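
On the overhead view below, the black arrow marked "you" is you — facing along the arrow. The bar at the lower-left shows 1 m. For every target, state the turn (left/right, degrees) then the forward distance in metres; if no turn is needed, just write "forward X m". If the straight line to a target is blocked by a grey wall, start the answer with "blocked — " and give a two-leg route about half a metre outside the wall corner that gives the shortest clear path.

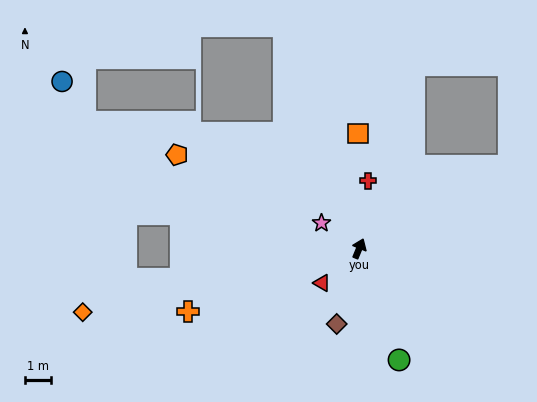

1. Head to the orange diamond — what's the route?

turn left 125°, forward 10.8 m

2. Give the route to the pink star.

turn left 78°, forward 1.7 m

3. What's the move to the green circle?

turn right 138°, forward 4.5 m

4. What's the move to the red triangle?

turn left 155°, forward 1.9 m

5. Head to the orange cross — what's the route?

turn left 133°, forward 7.0 m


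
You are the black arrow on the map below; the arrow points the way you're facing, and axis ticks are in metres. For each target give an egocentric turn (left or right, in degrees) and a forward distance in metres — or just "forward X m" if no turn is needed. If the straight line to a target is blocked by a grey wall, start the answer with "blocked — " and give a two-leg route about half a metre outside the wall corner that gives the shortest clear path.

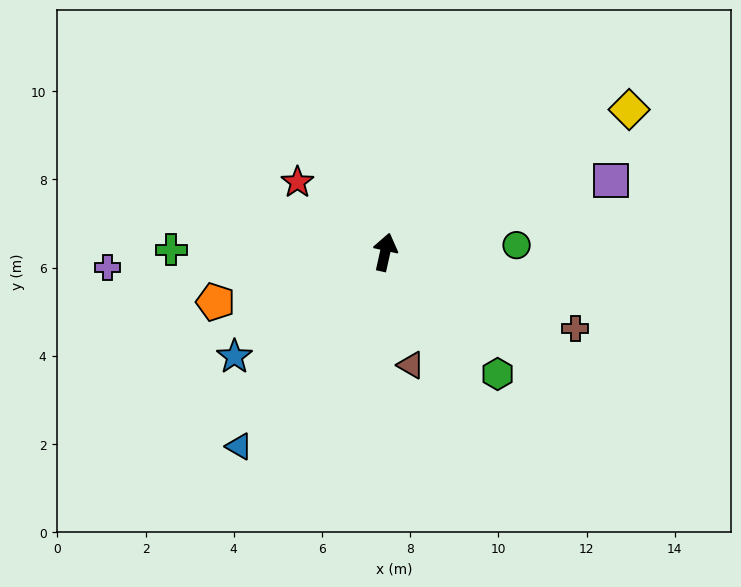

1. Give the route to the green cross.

turn left 102°, forward 4.9 m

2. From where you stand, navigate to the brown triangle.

turn right 155°, forward 2.6 m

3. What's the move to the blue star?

turn left 137°, forward 4.2 m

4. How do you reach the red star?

turn left 64°, forward 2.5 m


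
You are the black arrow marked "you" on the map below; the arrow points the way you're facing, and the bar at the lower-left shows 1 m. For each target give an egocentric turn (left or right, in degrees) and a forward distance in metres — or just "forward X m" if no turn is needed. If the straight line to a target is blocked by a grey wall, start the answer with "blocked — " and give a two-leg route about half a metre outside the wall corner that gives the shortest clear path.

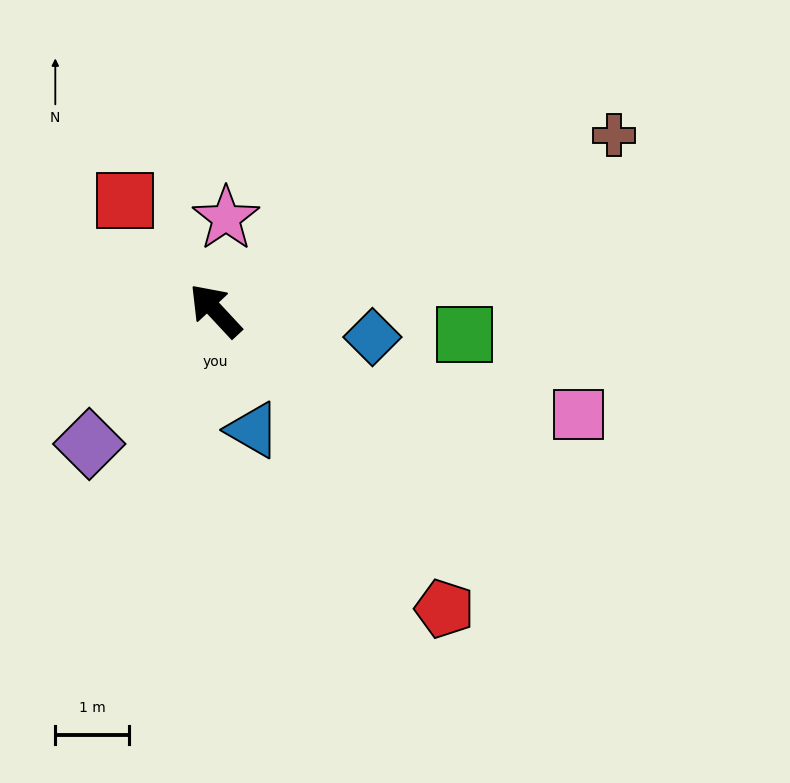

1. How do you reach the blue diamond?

turn right 143°, forward 2.2 m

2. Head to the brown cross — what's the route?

turn right 109°, forward 5.9 m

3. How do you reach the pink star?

turn right 50°, forward 1.3 m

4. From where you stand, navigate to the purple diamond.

turn left 94°, forward 2.5 m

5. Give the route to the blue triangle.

turn left 155°, forward 1.7 m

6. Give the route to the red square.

turn right 3°, forward 1.9 m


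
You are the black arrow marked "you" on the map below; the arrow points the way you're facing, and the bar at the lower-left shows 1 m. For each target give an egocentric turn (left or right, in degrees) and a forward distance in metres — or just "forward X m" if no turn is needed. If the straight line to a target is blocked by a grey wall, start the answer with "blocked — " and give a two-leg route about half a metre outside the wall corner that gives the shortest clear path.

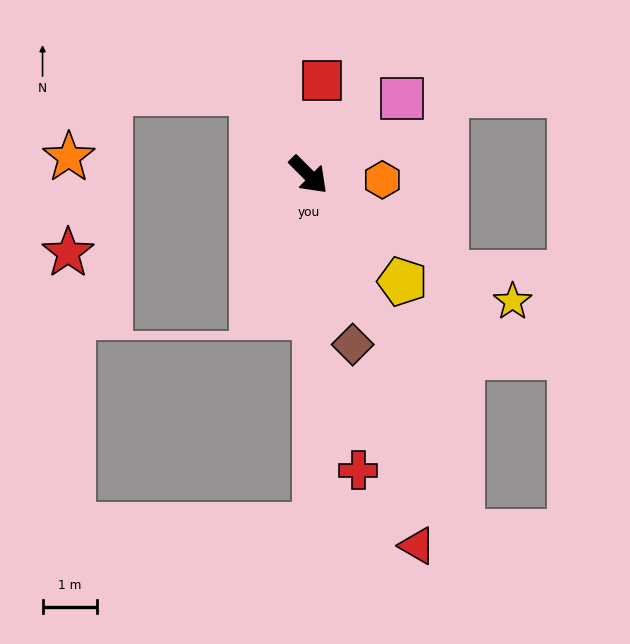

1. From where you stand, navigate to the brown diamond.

turn right 30°, forward 3.2 m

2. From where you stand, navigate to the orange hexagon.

turn left 41°, forward 1.4 m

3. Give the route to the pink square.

turn left 84°, forward 2.2 m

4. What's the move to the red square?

turn left 127°, forward 1.7 m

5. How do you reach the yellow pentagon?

turn right 4°, forward 2.6 m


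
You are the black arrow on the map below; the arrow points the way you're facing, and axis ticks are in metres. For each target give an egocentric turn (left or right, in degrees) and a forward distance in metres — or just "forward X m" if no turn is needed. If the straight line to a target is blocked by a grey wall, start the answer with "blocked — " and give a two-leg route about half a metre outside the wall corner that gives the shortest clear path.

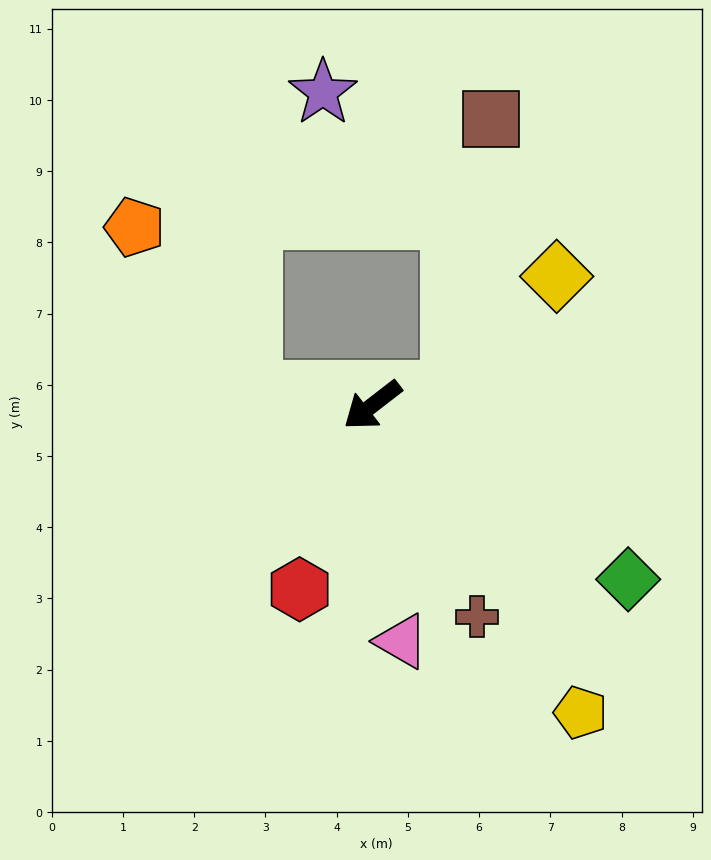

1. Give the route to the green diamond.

turn left 108°, forward 4.3 m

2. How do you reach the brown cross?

turn left 79°, forward 3.3 m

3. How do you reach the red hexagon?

turn left 31°, forward 2.8 m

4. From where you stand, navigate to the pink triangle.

turn left 59°, forward 3.3 m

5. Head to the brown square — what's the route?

blocked — turn left 152°, forward 1.1 m, then turn left 72°, forward 3.9 m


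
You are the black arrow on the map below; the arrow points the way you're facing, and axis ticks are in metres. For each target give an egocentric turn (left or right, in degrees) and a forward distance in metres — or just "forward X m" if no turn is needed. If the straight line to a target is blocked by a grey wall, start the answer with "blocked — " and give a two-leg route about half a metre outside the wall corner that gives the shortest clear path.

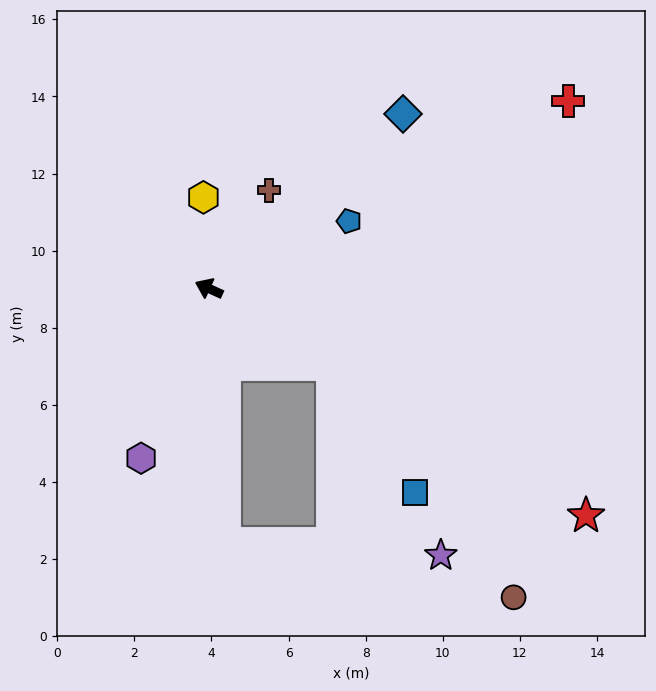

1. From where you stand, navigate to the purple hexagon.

turn left 93°, forward 4.7 m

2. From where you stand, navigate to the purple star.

blocked — turn left 118°, forward 6.6 m, then turn left 83°, forward 5.6 m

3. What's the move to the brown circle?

blocked — turn left 118°, forward 6.6 m, then turn left 76°, forward 7.6 m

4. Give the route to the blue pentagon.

turn right 130°, forward 4.0 m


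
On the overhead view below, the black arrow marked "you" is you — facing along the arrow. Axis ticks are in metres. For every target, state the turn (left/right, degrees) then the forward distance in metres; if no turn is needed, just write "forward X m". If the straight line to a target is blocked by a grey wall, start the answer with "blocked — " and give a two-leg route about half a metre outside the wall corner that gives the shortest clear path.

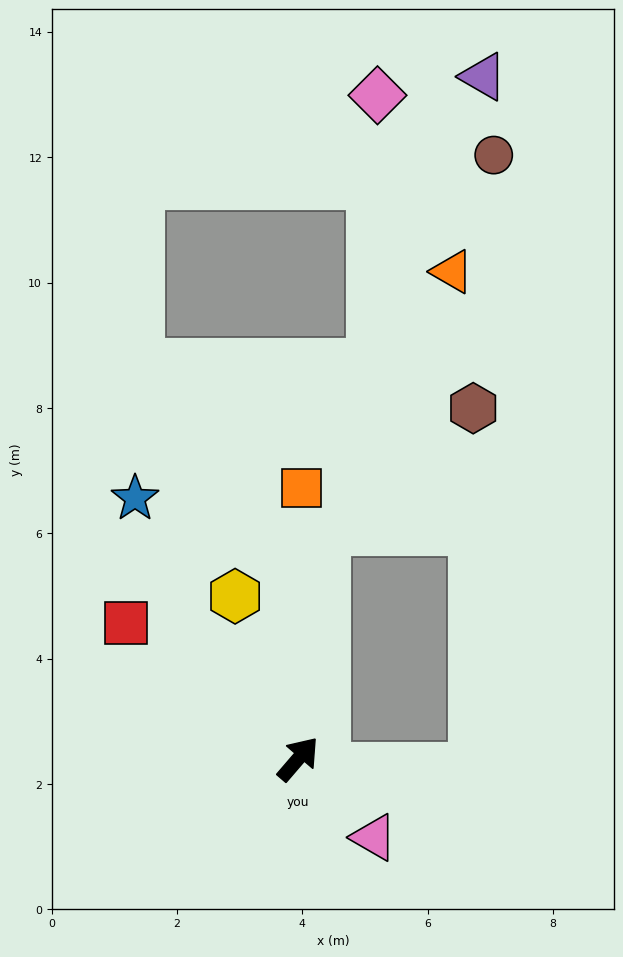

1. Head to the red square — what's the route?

turn left 92°, forward 3.5 m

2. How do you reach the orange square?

turn left 40°, forward 4.3 m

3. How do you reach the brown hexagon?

blocked — turn left 34°, forward 3.7 m, then turn right 44°, forward 3.1 m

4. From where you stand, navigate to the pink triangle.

turn right 95°, forward 1.7 m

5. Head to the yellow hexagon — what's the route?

turn left 62°, forward 2.8 m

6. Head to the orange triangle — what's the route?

blocked — turn left 34°, forward 3.7 m, then turn right 20°, forward 4.6 m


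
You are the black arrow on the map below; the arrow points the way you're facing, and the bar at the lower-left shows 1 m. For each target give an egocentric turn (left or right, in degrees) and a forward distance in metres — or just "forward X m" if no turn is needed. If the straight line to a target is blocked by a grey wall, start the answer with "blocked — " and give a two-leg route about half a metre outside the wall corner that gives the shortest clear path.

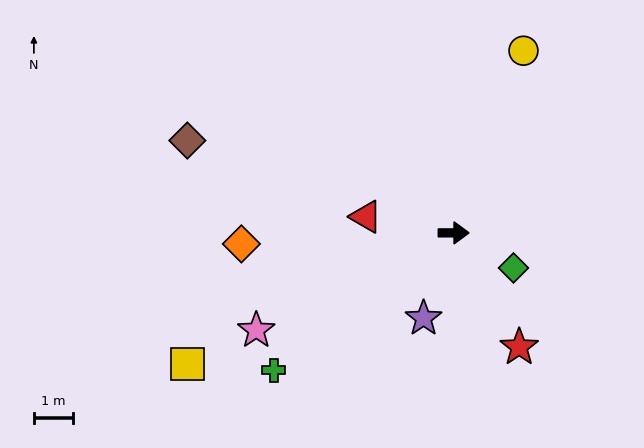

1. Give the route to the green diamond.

turn right 30°, forward 1.8 m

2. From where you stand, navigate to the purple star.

turn right 109°, forward 2.3 m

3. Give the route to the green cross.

turn right 143°, forward 5.7 m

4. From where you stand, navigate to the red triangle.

turn left 170°, forward 2.3 m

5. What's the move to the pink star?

turn right 154°, forward 5.6 m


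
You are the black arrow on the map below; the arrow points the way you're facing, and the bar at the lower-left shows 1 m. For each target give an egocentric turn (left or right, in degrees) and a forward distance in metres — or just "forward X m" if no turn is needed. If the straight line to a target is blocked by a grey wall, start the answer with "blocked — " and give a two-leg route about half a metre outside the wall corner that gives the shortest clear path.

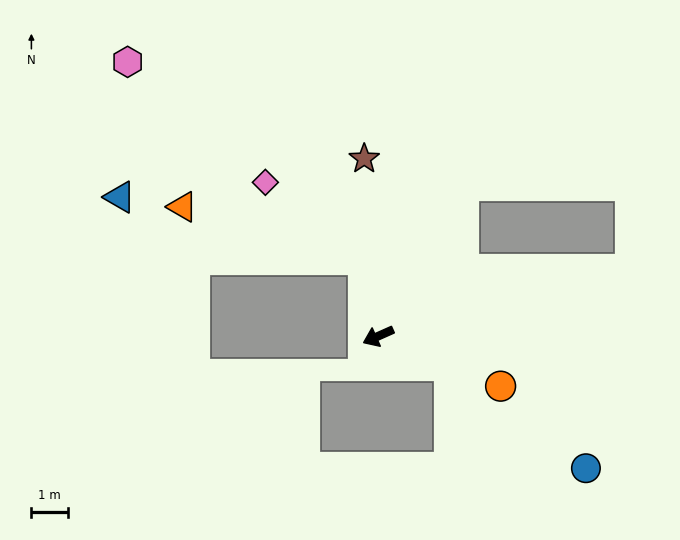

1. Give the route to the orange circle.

turn left 134°, forward 3.6 m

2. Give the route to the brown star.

turn right 109°, forward 4.8 m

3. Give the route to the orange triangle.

blocked — turn right 103°, forward 2.1 m, then turn left 63°, forward 5.1 m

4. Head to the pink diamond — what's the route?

blocked — turn right 103°, forward 2.1 m, then turn left 41°, forward 3.4 m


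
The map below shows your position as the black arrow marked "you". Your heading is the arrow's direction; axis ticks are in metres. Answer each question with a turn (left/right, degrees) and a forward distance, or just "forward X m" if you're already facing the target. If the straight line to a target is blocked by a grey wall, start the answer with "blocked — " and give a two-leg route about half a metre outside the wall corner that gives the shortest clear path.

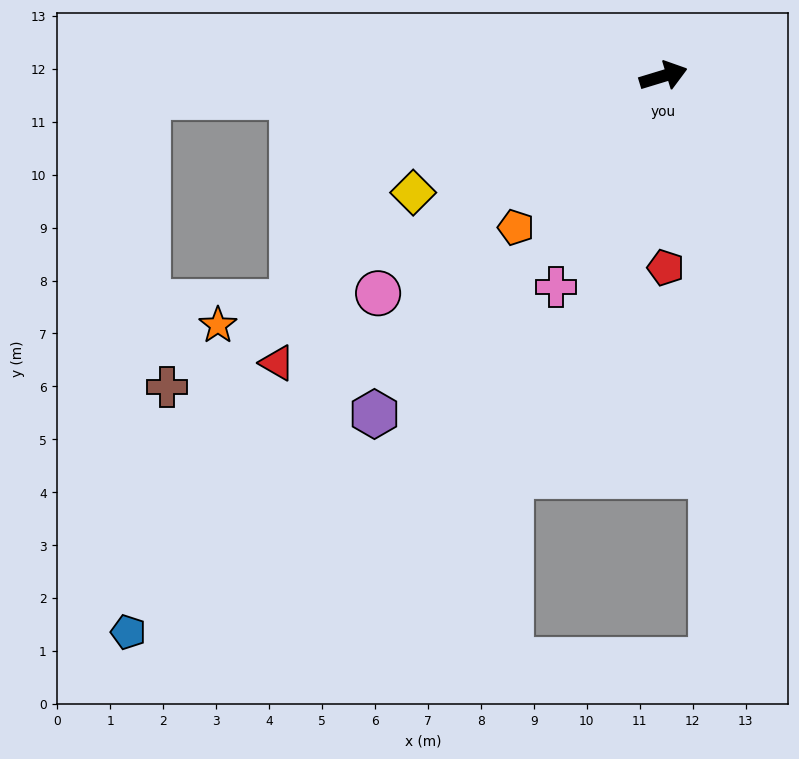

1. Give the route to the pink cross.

turn right 134°, forward 4.5 m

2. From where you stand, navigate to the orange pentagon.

turn right 151°, forward 4.0 m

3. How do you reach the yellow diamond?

turn right 172°, forward 5.2 m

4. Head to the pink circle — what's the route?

turn right 160°, forward 6.8 m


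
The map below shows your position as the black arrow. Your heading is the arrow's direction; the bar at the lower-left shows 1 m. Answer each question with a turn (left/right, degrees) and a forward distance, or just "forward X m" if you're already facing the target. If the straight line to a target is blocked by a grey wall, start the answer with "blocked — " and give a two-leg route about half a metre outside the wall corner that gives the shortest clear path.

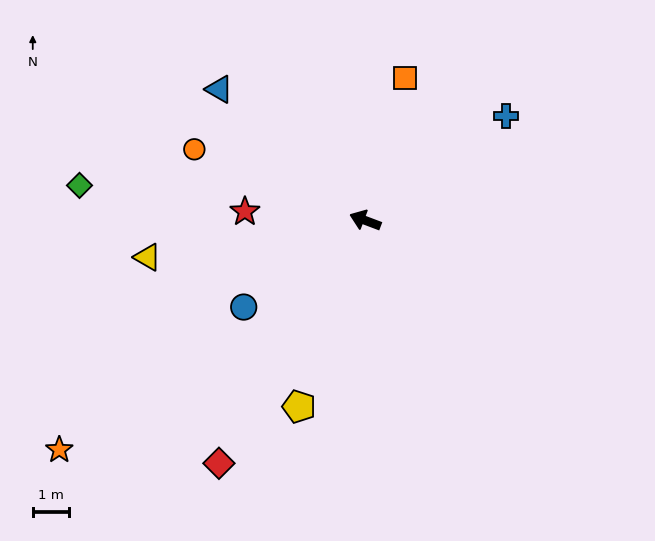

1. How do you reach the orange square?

turn right 85°, forward 4.0 m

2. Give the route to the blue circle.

turn left 56°, forward 4.1 m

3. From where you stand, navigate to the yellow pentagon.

turn left 91°, forward 5.4 m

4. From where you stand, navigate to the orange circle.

forward 5.0 m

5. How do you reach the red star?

turn left 16°, forward 3.3 m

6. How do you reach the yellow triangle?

turn left 30°, forward 6.0 m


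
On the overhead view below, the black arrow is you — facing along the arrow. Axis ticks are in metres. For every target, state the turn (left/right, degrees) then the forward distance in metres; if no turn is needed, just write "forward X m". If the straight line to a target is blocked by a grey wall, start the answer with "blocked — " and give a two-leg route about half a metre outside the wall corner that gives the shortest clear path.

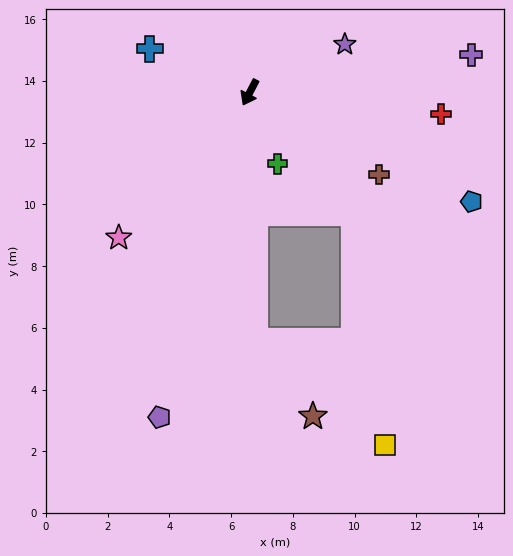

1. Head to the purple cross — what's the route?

turn left 127°, forward 7.3 m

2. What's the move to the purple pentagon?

turn left 12°, forward 10.9 m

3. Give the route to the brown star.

blocked — turn left 29°, forward 8.1 m, then turn left 36°, forward 3.1 m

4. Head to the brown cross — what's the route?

turn left 85°, forward 5.0 m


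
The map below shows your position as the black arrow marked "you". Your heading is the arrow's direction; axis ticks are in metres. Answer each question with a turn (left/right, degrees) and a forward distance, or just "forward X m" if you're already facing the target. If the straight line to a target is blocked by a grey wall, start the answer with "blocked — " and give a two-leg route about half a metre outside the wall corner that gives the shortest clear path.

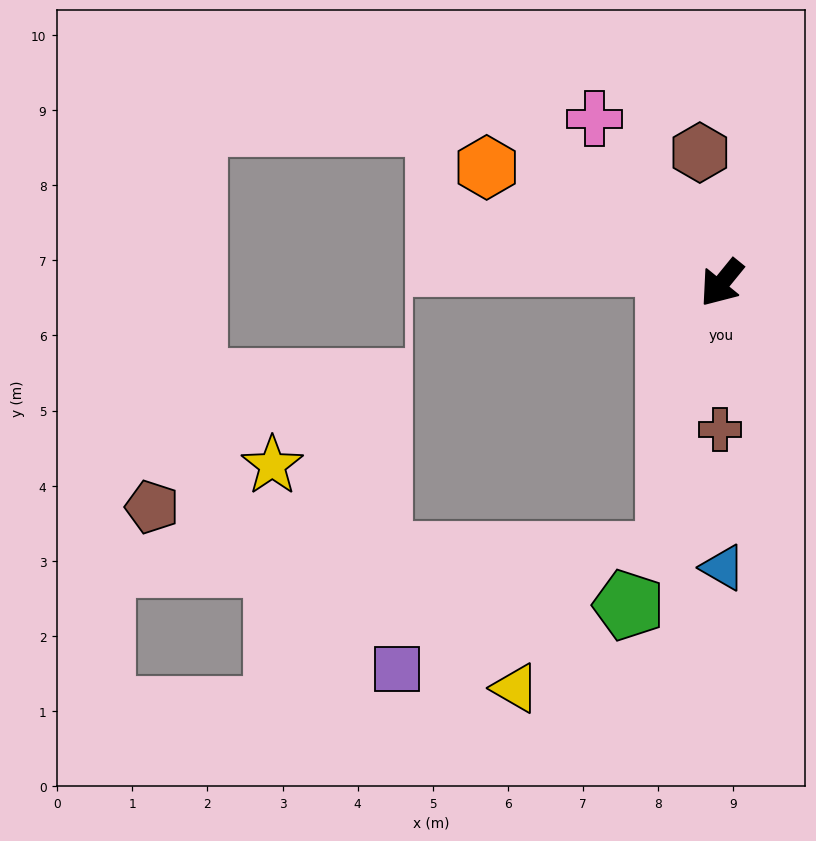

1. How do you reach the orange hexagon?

turn right 77°, forward 3.5 m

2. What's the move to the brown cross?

turn left 39°, forward 2.0 m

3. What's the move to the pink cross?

turn right 103°, forward 2.8 m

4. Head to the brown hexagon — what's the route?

turn right 131°, forward 1.8 m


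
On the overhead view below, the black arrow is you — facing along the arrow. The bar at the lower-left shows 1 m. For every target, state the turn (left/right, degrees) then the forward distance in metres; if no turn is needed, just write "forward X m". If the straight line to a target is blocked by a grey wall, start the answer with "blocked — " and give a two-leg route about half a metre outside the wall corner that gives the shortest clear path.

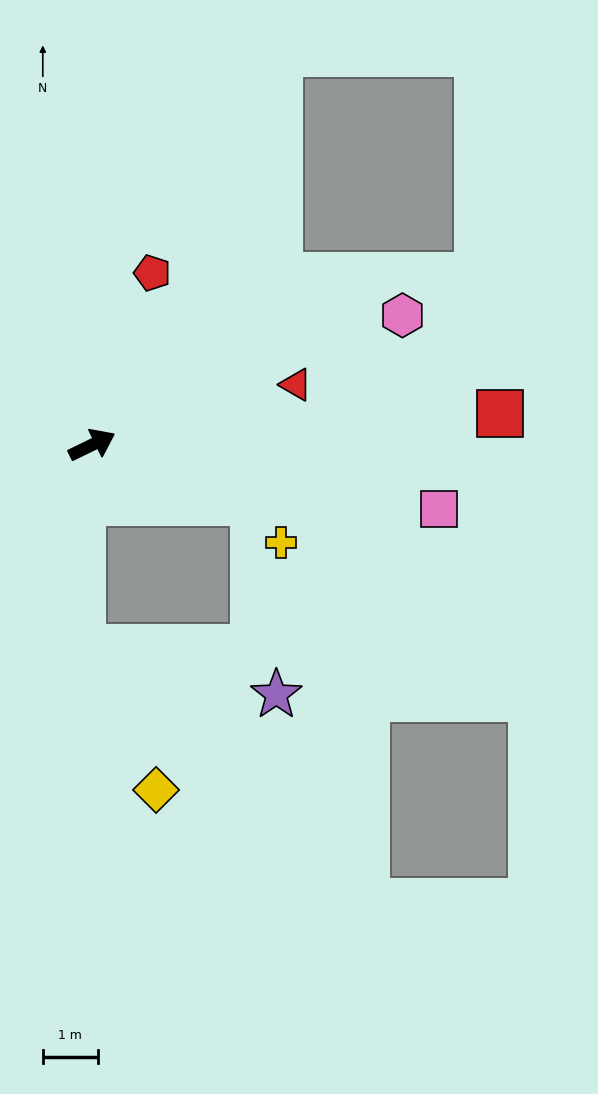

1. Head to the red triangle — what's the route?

turn right 10°, forward 3.9 m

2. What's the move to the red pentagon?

turn left 45°, forward 3.3 m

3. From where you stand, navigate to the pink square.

turn right 36°, forward 6.4 m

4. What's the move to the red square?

turn right 22°, forward 7.5 m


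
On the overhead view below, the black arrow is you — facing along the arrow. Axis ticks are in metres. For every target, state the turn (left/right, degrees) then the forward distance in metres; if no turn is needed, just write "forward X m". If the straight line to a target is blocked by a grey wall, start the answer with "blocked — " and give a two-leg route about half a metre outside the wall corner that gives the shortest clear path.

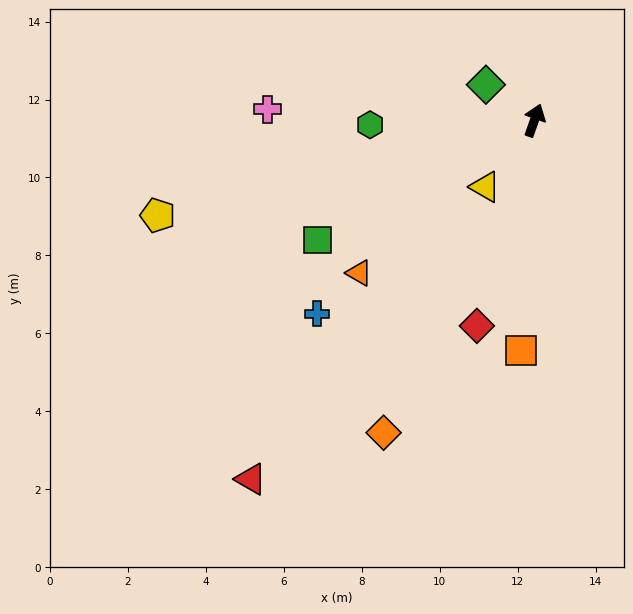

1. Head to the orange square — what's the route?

turn right 164°, forward 5.9 m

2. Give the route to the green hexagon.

turn left 111°, forward 4.2 m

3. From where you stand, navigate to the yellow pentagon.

turn left 124°, forward 10.0 m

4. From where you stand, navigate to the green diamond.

turn left 73°, forward 1.5 m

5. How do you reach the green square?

turn left 139°, forward 6.4 m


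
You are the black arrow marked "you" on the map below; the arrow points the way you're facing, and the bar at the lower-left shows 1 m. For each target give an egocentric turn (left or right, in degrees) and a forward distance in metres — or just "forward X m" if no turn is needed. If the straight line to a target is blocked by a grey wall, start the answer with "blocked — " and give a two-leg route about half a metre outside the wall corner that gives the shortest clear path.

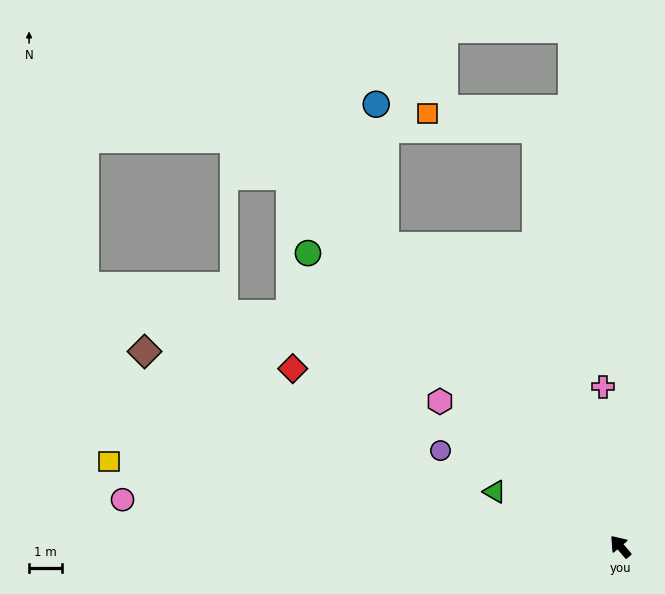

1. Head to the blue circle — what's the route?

blocked — turn right 2°, forward 11.6 m, then turn right 35°, forward 4.3 m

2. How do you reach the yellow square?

turn left 40°, forward 15.8 m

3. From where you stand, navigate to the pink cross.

turn right 34°, forward 4.9 m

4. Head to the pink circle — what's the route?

turn left 44°, forward 15.2 m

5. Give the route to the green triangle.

turn left 26°, forward 4.2 m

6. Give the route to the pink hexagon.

turn left 11°, forward 7.0 m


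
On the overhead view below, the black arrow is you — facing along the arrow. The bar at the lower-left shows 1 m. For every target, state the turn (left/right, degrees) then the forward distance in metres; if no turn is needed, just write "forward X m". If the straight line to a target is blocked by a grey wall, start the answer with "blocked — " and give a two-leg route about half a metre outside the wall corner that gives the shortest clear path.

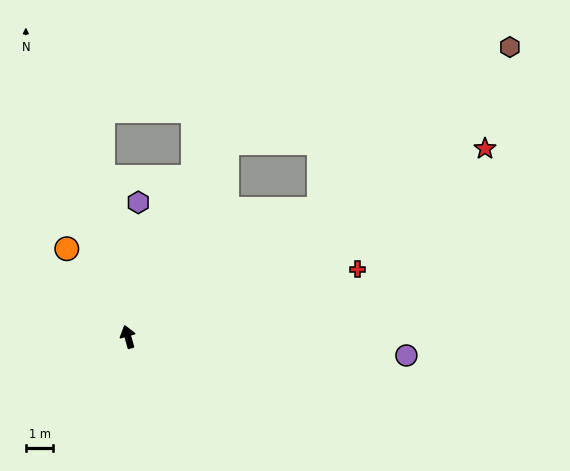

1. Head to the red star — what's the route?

turn right 78°, forward 14.6 m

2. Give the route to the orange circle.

turn left 19°, forward 3.9 m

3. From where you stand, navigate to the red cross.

turn right 90°, forward 8.7 m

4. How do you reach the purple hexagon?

turn right 20°, forward 4.9 m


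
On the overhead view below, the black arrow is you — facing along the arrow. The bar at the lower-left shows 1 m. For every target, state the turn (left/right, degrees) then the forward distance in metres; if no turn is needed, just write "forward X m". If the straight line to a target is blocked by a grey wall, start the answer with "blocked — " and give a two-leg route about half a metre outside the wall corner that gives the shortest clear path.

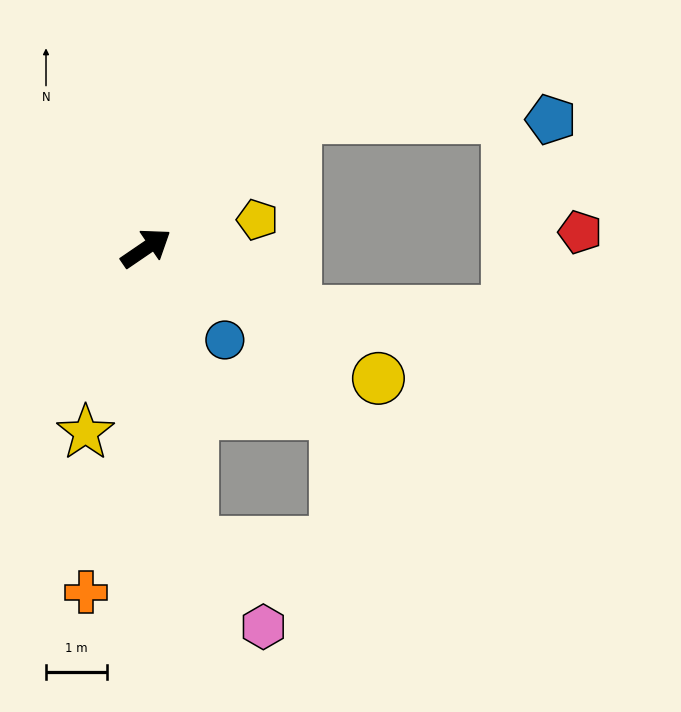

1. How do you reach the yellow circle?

turn right 64°, forward 4.3 m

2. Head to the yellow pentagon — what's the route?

turn right 20°, forward 1.9 m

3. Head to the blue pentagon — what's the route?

blocked — turn left 7°, forward 3.2 m, then turn right 42°, forward 4.2 m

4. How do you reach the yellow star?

turn right 142°, forward 3.2 m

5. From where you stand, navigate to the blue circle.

turn right 84°, forward 2.0 m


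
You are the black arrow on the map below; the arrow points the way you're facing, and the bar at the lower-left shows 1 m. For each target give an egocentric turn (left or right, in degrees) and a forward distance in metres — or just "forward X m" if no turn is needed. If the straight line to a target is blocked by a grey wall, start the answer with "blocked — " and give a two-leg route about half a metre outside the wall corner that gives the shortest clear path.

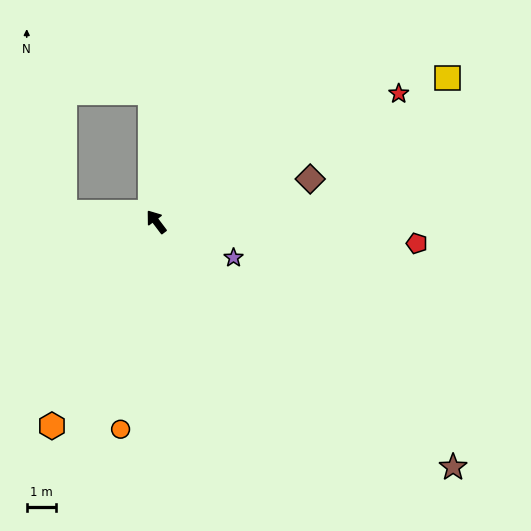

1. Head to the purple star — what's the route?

turn right 152°, forward 2.9 m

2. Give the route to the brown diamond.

turn right 112°, forward 5.5 m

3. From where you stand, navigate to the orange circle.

turn left 133°, forward 7.3 m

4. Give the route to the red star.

turn right 99°, forward 9.5 m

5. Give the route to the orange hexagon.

turn left 116°, forward 7.9 m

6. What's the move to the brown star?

turn right 167°, forward 13.3 m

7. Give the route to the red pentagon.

turn right 132°, forward 9.0 m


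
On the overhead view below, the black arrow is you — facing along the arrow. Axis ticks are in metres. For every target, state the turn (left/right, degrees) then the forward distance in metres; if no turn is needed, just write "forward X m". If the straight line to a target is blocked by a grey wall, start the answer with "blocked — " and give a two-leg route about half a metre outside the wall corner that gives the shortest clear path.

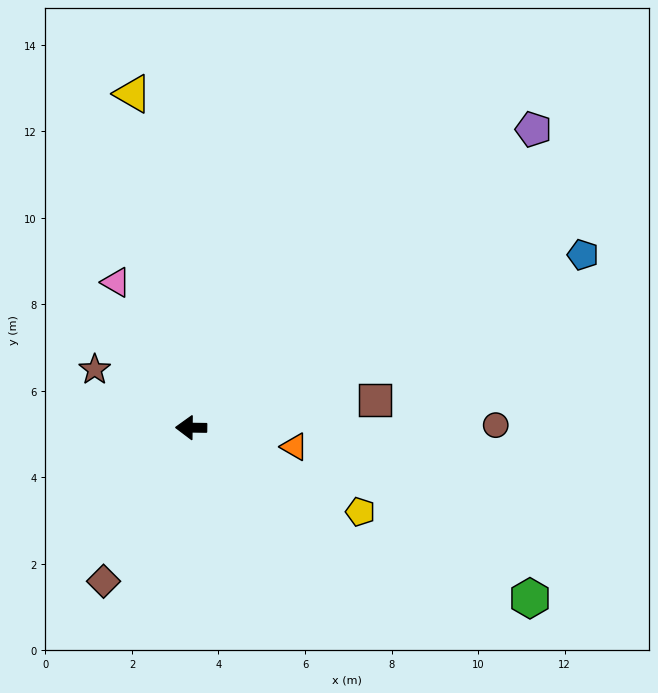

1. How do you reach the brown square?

turn right 171°, forward 4.3 m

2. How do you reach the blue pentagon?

turn right 155°, forward 9.9 m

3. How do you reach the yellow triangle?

turn right 79°, forward 7.8 m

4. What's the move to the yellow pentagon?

turn left 154°, forward 4.4 m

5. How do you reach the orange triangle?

turn left 170°, forward 2.4 m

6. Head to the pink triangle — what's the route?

turn right 62°, forward 3.8 m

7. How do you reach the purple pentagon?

turn right 138°, forward 10.5 m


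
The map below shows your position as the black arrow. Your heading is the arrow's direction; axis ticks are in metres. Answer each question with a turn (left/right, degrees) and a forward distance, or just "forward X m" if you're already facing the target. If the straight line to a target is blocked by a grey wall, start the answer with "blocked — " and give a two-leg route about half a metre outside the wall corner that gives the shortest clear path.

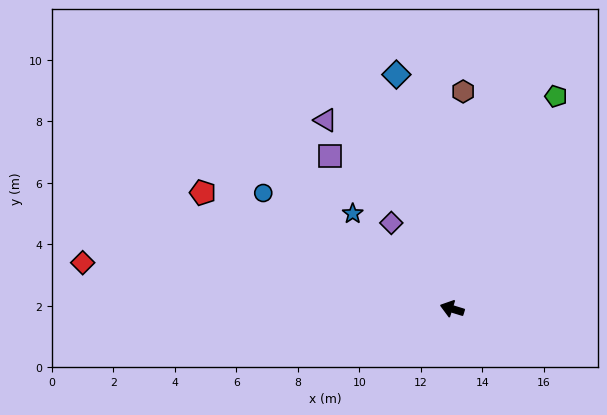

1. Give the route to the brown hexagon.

turn right 76°, forward 7.1 m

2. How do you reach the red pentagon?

turn right 8°, forward 8.9 m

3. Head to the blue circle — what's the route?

turn right 14°, forward 7.2 m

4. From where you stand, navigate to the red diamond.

turn left 10°, forward 12.1 m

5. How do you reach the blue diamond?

turn right 59°, forward 7.8 m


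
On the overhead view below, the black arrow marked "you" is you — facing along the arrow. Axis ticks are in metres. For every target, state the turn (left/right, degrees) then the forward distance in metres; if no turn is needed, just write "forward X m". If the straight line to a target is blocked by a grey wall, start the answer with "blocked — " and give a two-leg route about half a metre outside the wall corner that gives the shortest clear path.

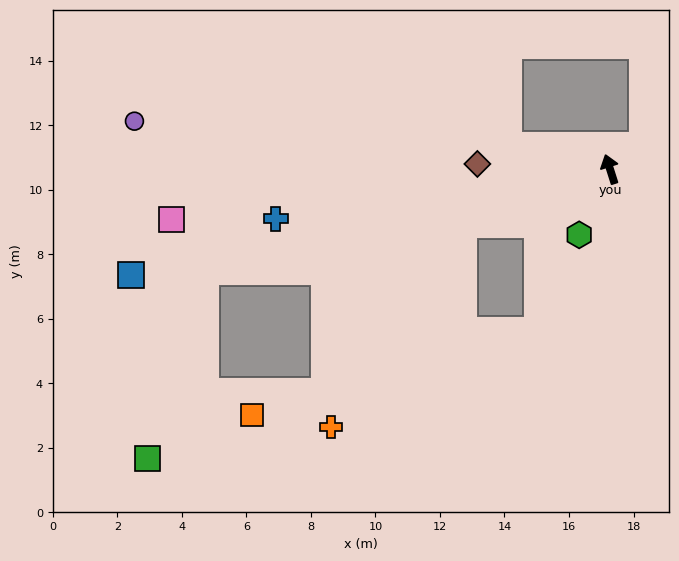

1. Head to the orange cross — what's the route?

blocked — turn left 93°, forward 4.8 m, then turn left 36°, forward 7.5 m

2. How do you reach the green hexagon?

turn left 137°, forward 2.3 m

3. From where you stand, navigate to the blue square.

turn left 85°, forward 15.2 m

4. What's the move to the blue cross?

turn left 81°, forward 10.5 m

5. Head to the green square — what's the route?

blocked — turn left 87°, forward 12.9 m, then turn left 58°, forward 6.1 m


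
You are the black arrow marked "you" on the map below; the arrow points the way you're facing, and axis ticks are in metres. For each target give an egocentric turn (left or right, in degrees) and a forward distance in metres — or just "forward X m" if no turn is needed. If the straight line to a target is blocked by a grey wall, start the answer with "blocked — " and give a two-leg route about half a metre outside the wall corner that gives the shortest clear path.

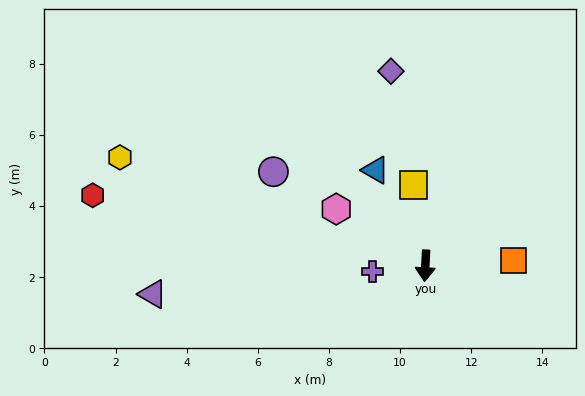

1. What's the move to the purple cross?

turn right 81°, forward 1.5 m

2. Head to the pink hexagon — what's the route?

turn right 119°, forward 3.0 m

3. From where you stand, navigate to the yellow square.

turn right 169°, forward 2.3 m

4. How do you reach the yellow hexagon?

turn right 107°, forward 9.1 m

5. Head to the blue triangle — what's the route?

turn right 150°, forward 3.0 m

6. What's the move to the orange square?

turn left 96°, forward 2.5 m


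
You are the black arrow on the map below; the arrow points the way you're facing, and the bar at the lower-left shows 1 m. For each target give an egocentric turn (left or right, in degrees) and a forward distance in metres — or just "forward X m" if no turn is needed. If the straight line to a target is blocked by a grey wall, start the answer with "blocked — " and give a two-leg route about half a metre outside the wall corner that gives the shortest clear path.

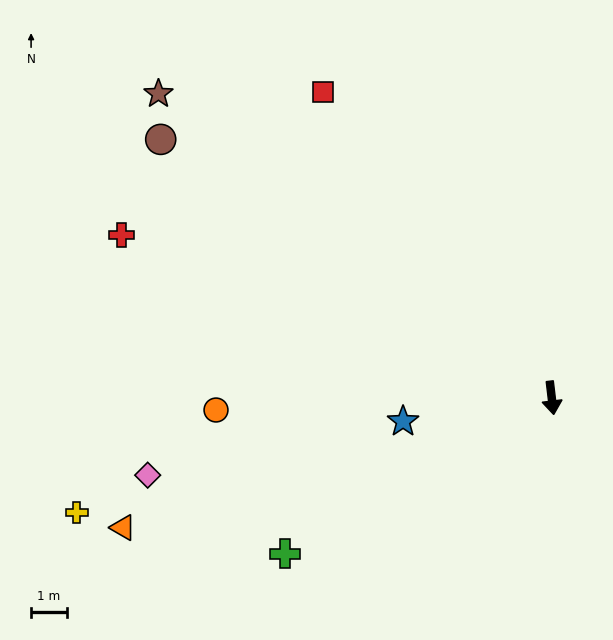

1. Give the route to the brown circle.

turn right 130°, forward 13.1 m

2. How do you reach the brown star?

turn right 134°, forward 13.9 m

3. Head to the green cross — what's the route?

turn right 66°, forward 8.6 m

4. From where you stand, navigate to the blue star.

turn right 88°, forward 4.2 m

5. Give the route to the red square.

turn right 150°, forward 10.7 m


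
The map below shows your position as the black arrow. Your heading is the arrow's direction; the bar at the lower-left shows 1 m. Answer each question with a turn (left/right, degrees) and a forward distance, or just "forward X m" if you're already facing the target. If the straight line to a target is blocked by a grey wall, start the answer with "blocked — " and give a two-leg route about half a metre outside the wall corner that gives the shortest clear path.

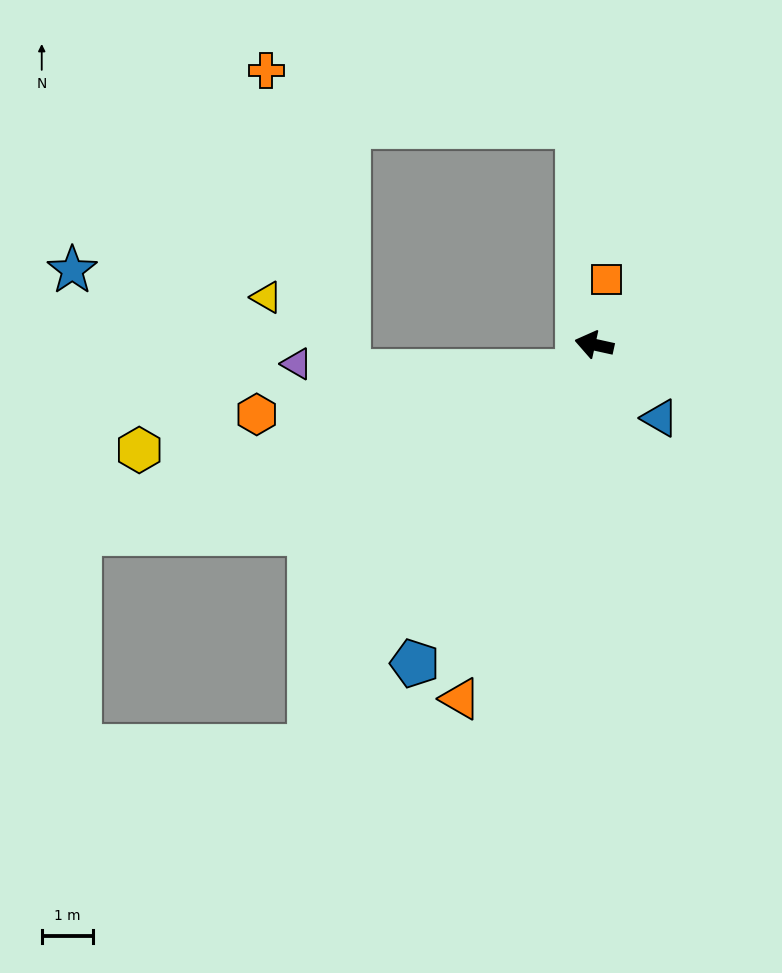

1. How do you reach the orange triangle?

turn left 82°, forward 7.4 m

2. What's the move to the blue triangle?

turn left 144°, forward 1.9 m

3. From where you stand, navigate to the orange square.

turn right 88°, forward 1.3 m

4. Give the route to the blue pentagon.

turn left 73°, forward 7.1 m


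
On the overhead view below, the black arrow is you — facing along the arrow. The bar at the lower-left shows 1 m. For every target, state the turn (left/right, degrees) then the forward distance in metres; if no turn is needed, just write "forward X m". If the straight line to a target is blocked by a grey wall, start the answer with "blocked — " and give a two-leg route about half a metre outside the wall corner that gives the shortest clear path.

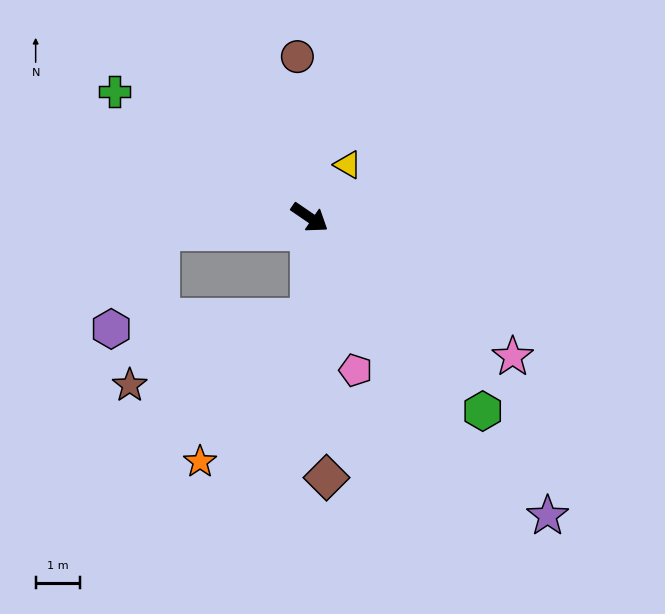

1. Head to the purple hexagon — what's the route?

blocked — turn right 140°, forward 3.4 m, then turn left 57°, forward 2.4 m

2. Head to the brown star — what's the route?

blocked — turn right 56°, forward 2.2 m, then turn right 69°, forward 4.3 m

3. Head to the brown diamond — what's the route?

turn right 52°, forward 5.9 m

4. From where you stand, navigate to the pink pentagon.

turn right 39°, forward 3.6 m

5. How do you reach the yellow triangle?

turn left 88°, forward 1.5 m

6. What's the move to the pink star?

forward 5.5 m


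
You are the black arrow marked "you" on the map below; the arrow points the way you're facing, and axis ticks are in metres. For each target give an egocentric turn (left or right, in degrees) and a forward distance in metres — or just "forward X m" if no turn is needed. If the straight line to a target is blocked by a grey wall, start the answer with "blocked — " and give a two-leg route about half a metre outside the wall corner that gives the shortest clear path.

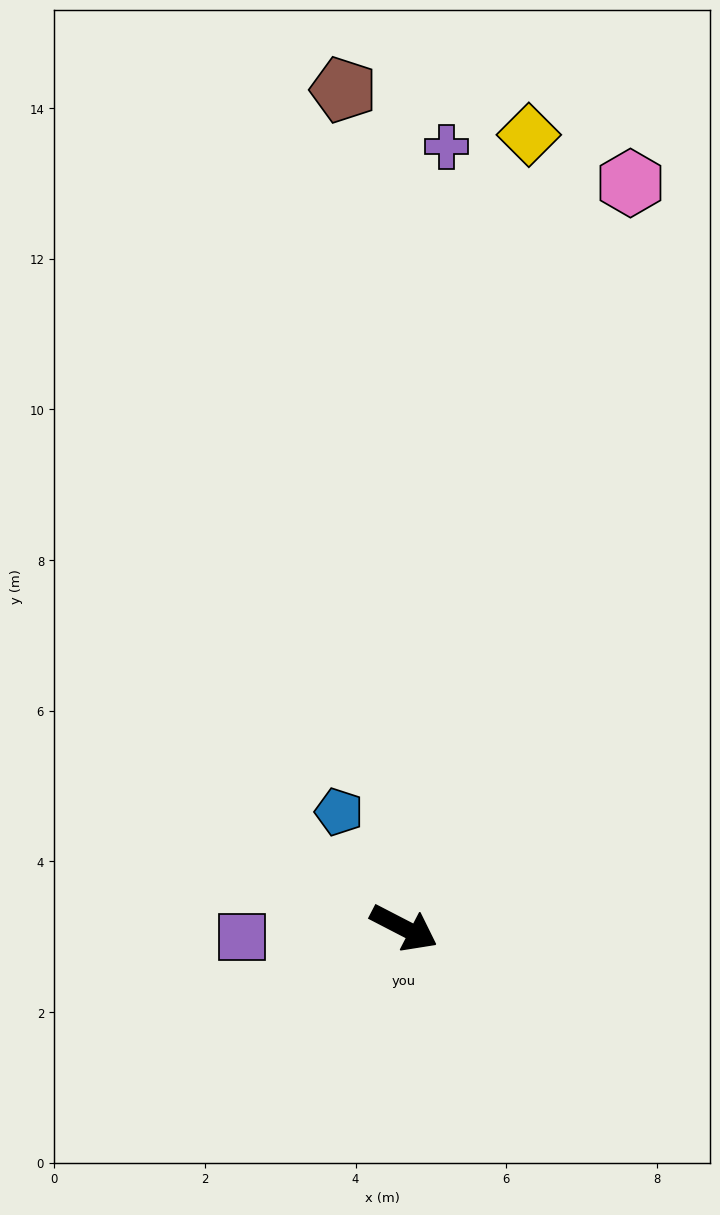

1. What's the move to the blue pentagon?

turn left 147°, forward 1.8 m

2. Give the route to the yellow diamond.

turn left 108°, forward 10.7 m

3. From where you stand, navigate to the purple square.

turn right 150°, forward 2.2 m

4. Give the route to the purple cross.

turn left 114°, forward 10.4 m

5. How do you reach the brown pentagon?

turn left 121°, forward 11.2 m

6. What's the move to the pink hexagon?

turn left 100°, forward 10.3 m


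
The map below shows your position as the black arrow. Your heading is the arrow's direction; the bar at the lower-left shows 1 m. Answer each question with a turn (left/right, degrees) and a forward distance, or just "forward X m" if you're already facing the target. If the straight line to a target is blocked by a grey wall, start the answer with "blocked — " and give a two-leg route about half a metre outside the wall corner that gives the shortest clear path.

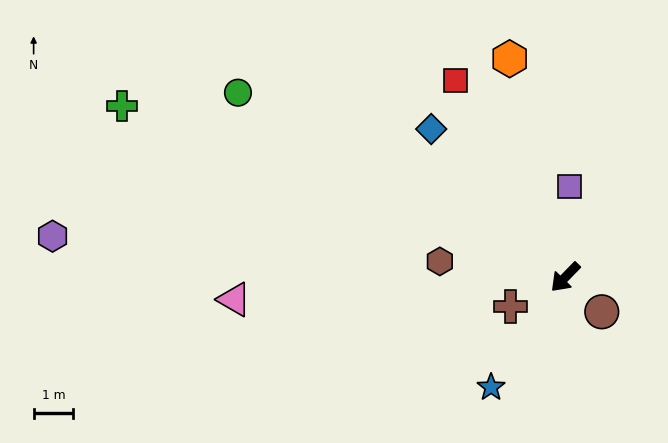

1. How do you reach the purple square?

turn right 139°, forward 2.3 m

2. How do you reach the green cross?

turn right 67°, forward 12.0 m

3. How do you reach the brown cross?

turn right 17°, forward 1.6 m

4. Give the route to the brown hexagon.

turn right 53°, forward 3.2 m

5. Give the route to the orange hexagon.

turn right 121°, forward 5.7 m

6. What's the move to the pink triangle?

turn right 42°, forward 8.4 m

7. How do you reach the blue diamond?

turn right 94°, forward 5.0 m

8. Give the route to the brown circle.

turn left 91°, forward 1.3 m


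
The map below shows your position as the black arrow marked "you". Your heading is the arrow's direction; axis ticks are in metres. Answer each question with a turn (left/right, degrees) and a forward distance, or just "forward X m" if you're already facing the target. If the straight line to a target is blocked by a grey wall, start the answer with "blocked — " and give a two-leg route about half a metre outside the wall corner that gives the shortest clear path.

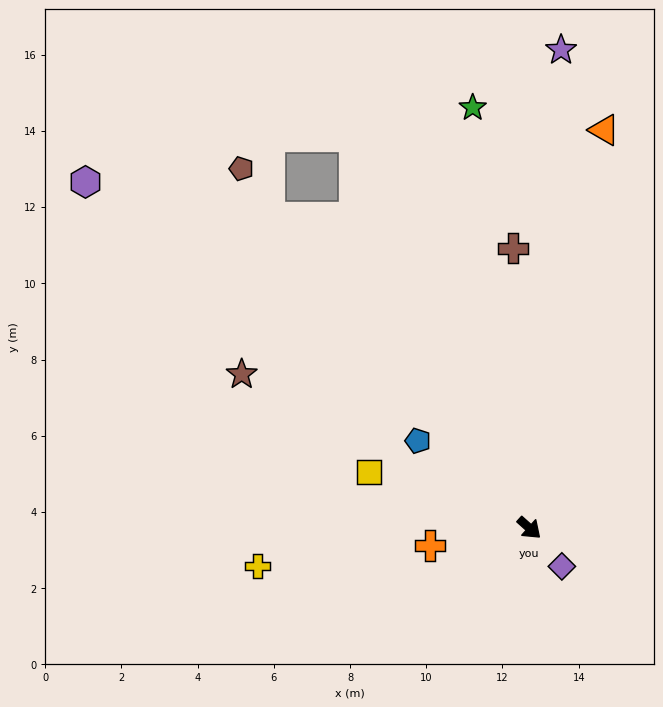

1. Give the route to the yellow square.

turn right 157°, forward 4.5 m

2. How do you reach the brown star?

turn right 166°, forward 8.6 m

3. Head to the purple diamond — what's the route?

turn right 8°, forward 1.3 m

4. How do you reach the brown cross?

turn left 135°, forward 7.3 m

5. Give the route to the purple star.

turn left 128°, forward 12.6 m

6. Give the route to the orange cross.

turn right 128°, forward 2.6 m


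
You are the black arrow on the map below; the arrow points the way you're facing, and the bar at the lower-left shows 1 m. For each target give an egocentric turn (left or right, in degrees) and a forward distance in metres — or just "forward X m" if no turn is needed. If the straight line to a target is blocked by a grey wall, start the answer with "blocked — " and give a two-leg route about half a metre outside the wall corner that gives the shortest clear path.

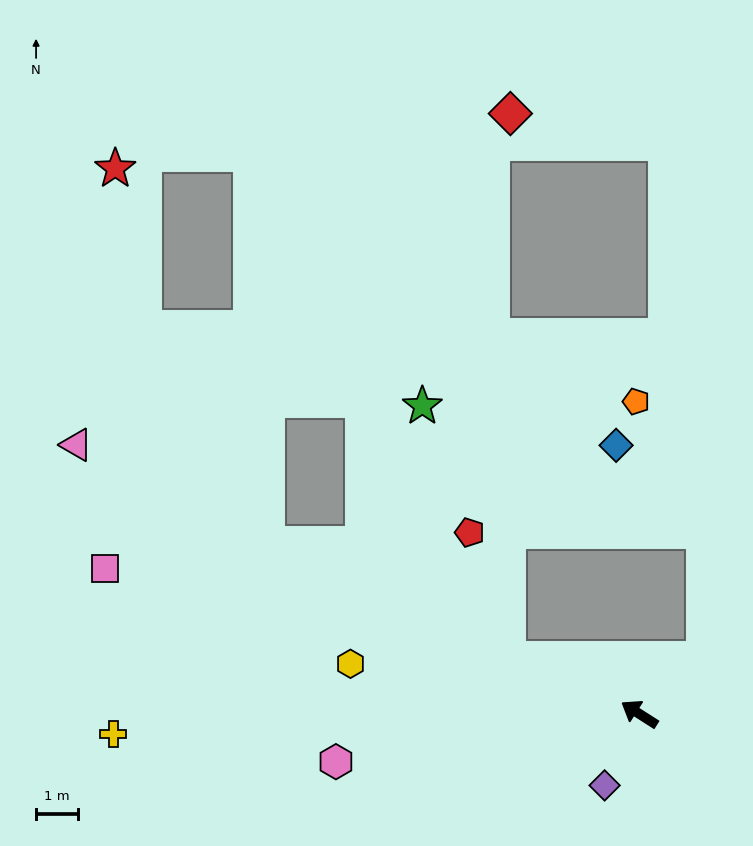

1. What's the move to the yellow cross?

turn left 35°, forward 12.4 m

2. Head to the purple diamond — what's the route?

turn left 97°, forward 1.9 m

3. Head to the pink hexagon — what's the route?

turn left 42°, forward 7.2 m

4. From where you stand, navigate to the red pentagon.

blocked — turn left 10°, forward 3.4 m, then turn right 50°, forward 3.1 m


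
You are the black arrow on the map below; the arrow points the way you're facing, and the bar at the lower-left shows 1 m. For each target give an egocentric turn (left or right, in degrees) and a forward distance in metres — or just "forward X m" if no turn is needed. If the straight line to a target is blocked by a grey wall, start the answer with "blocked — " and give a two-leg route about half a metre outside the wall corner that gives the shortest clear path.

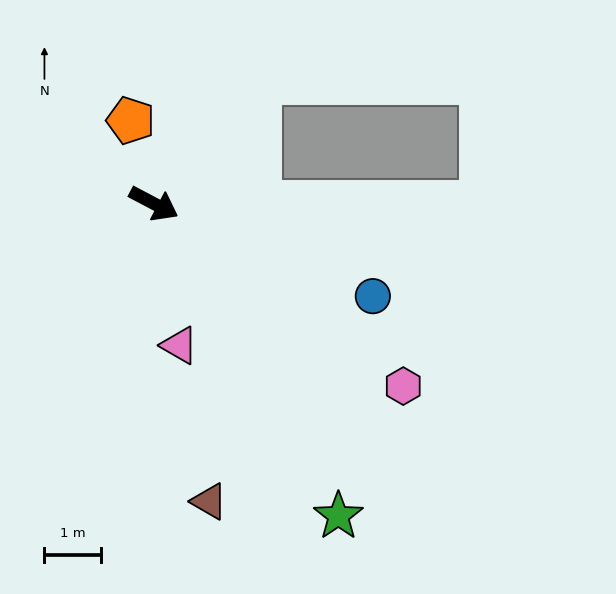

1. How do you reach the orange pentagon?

turn left 134°, forward 1.5 m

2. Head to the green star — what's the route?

turn right 32°, forward 6.4 m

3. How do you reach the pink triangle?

turn right 52°, forward 2.6 m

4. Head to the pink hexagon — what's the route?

turn right 8°, forward 5.5 m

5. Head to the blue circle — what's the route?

turn left 5°, forward 4.2 m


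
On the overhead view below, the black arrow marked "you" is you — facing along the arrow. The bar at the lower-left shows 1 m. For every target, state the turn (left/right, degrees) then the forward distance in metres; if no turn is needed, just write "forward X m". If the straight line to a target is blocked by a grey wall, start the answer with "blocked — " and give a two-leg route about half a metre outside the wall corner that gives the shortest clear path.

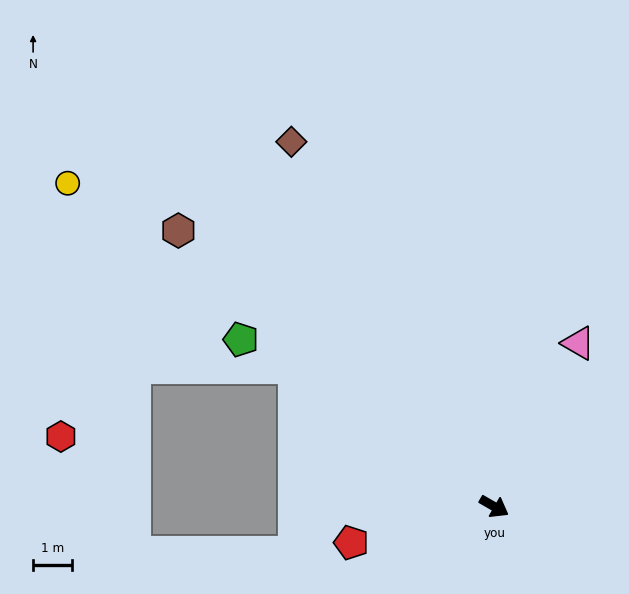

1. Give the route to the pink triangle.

turn left 93°, forward 4.7 m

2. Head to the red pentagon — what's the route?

turn right 136°, forward 3.8 m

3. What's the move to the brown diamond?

turn left 149°, forward 10.7 m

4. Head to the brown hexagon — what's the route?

turn left 169°, forward 10.7 m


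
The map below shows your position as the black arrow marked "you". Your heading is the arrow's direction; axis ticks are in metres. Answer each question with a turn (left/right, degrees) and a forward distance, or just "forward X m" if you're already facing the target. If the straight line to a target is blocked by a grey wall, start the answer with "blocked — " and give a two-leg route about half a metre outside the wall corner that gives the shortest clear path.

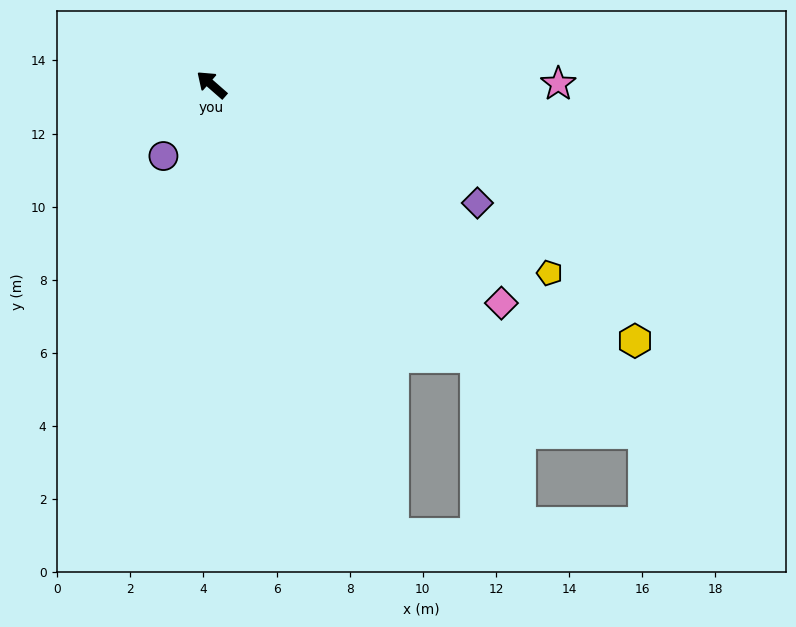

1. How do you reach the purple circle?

turn left 97°, forward 2.4 m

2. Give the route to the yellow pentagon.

turn right 168°, forward 10.6 m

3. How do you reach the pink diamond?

turn right 176°, forward 9.9 m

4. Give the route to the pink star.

turn right 139°, forward 9.5 m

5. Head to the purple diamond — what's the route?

turn right 163°, forward 8.0 m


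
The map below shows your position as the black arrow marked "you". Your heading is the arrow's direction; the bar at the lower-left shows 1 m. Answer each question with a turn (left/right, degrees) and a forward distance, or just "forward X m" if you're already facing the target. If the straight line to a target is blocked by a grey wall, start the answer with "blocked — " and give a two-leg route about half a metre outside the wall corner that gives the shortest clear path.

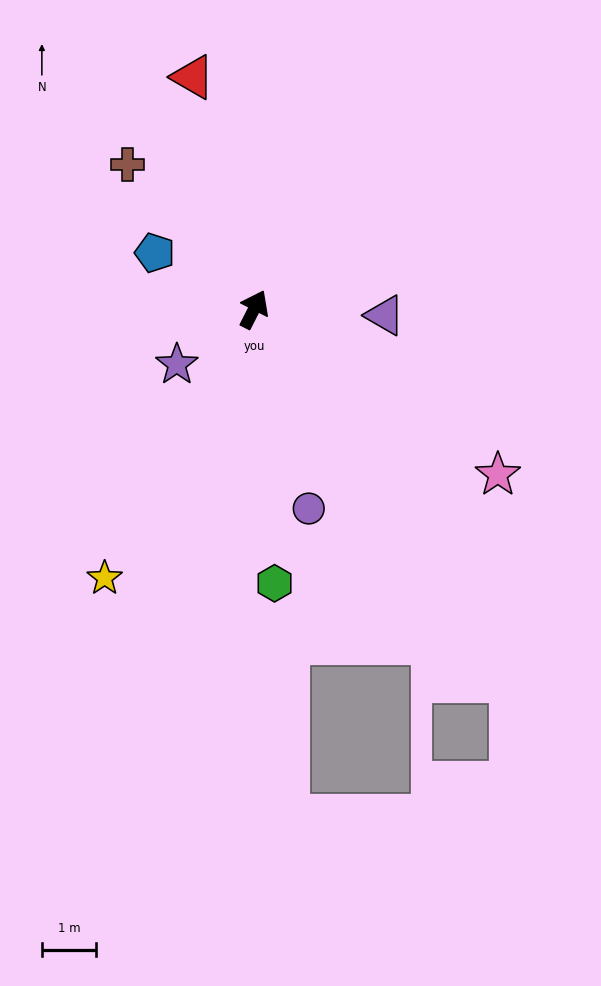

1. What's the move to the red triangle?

turn left 42°, forward 4.4 m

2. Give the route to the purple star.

turn left 153°, forward 1.7 m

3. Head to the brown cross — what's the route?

turn left 68°, forward 3.5 m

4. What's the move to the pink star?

turn right 97°, forward 5.4 m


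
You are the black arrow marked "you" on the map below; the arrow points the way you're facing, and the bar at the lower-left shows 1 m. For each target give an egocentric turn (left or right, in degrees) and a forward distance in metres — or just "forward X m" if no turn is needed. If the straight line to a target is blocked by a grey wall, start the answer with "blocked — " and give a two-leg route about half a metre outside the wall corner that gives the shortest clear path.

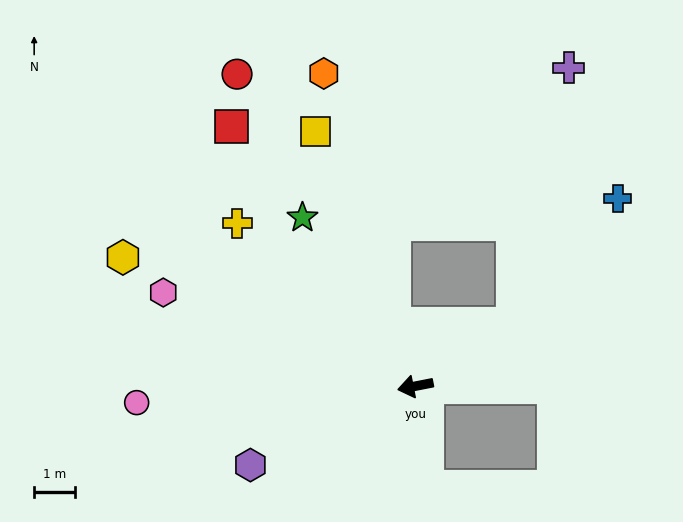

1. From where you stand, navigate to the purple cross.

blocked — turn right 159°, forward 2.8 m, then turn left 46°, forward 6.4 m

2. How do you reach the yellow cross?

turn right 54°, forward 5.9 m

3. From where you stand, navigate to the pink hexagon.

turn right 31°, forward 6.6 m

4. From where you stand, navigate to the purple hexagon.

turn left 14°, forward 4.5 m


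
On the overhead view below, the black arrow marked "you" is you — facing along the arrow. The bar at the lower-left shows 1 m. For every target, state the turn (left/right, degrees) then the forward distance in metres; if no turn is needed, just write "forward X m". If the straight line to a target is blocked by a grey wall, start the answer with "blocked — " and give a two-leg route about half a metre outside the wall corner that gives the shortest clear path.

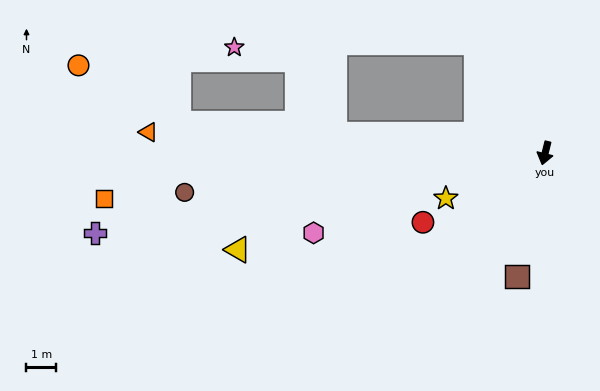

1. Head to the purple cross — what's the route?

turn right 66°, forward 15.5 m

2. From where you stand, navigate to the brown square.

forward 4.3 m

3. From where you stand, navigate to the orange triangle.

turn right 79°, forward 13.5 m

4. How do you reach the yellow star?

turn right 51°, forward 3.7 m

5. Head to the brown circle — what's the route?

turn right 70°, forward 12.3 m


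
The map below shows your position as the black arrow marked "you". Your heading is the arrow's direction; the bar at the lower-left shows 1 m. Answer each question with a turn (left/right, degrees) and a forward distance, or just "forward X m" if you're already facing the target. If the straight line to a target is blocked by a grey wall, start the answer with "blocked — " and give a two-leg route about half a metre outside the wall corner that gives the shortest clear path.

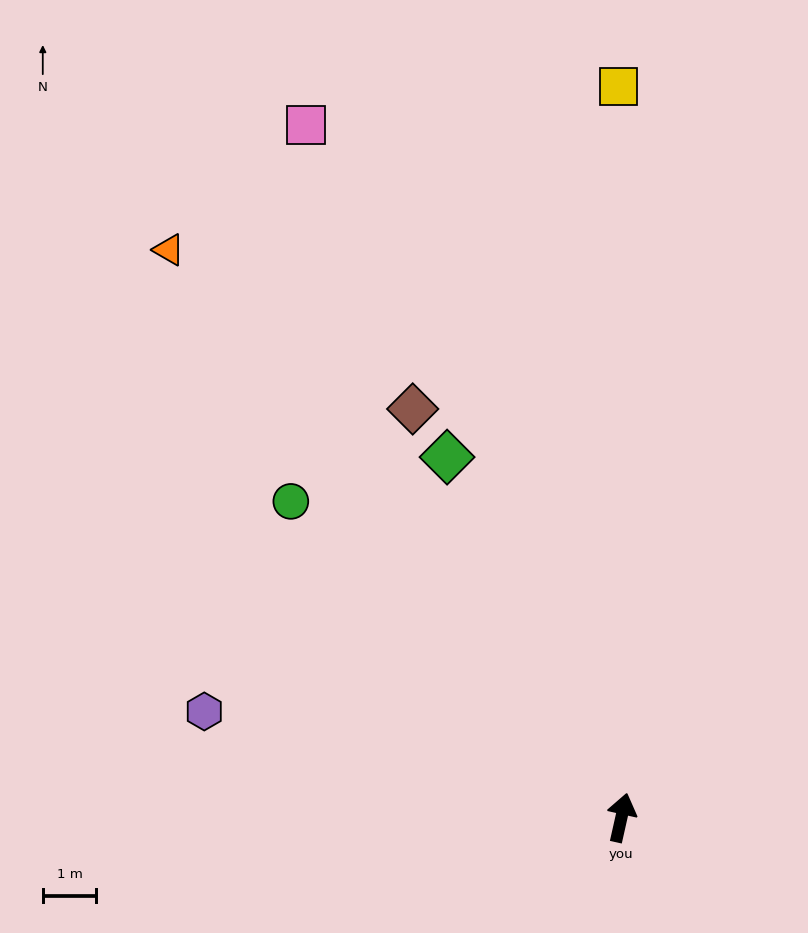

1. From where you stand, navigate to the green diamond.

turn left 38°, forward 7.5 m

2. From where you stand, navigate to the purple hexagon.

turn left 88°, forward 8.1 m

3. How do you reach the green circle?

turn left 59°, forward 8.6 m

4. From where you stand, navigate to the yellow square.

turn left 13°, forward 13.7 m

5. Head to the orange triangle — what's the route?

turn left 51°, forward 13.6 m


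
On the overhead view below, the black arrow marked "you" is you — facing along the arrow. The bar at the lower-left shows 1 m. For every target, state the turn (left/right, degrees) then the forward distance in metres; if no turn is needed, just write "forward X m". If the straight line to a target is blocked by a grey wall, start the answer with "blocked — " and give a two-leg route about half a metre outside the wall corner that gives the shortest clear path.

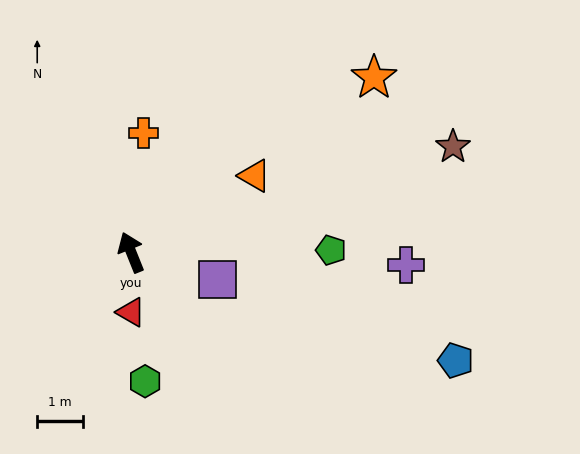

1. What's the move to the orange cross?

turn right 28°, forward 2.6 m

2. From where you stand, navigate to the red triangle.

turn left 158°, forward 1.3 m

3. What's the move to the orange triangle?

turn right 80°, forward 3.2 m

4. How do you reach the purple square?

turn right 130°, forward 2.0 m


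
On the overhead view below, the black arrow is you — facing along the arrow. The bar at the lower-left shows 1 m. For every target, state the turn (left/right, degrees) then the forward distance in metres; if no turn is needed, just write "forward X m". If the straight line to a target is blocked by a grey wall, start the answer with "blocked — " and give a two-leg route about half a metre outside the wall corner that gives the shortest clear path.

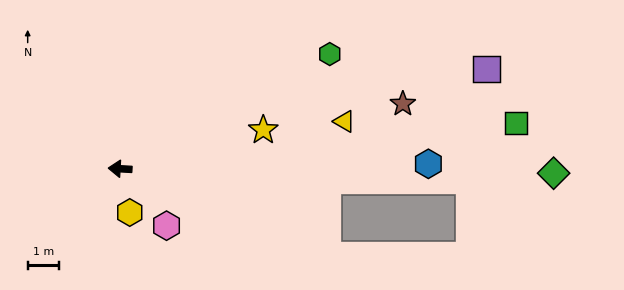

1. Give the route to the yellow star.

turn right 162°, forward 4.7 m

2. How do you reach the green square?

turn right 170°, forward 12.7 m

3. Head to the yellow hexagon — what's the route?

turn left 106°, forward 1.4 m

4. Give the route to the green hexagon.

turn right 148°, forward 7.6 m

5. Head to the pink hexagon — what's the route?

turn left 132°, forward 2.3 m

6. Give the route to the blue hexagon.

turn right 176°, forward 9.8 m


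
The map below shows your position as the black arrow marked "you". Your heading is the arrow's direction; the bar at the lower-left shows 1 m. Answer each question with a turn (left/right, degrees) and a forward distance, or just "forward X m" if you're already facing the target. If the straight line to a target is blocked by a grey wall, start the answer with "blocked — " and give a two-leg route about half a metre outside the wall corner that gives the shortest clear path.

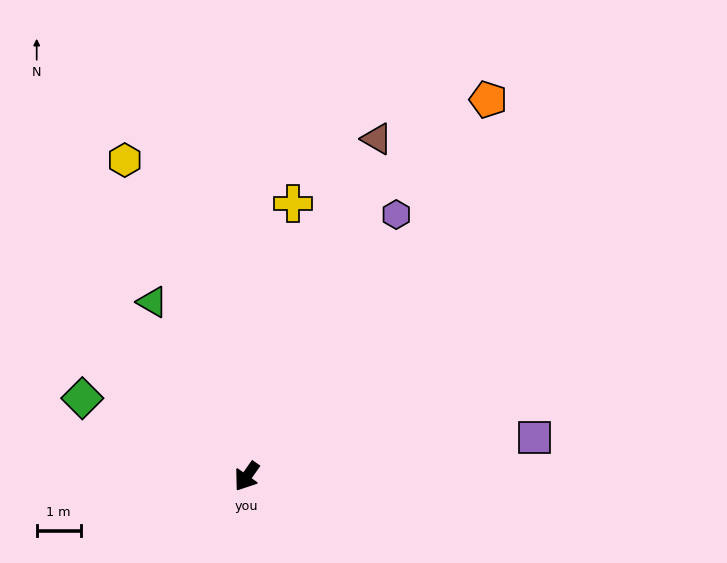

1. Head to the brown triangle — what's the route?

turn right 166°, forward 8.2 m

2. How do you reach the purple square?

turn left 133°, forward 6.6 m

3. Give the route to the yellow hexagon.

turn right 124°, forward 7.7 m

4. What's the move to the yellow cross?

turn right 154°, forward 6.3 m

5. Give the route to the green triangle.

turn right 116°, forward 4.5 m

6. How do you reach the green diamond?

turn right 80°, forward 4.1 m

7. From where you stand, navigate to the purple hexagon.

turn right 175°, forward 6.8 m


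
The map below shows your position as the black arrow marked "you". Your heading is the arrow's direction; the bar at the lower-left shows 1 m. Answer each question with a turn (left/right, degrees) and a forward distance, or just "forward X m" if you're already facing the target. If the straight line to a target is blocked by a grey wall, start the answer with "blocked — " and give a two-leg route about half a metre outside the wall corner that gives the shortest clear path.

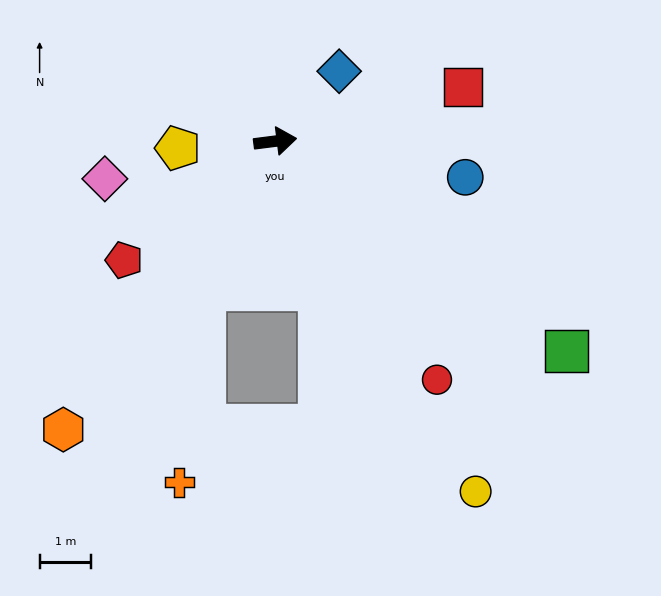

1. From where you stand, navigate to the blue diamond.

turn left 40°, forward 1.9 m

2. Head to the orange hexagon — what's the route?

turn right 134°, forward 7.0 m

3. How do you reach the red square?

turn left 9°, forward 3.8 m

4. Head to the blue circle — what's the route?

turn right 18°, forward 3.8 m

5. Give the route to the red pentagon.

turn right 149°, forward 3.8 m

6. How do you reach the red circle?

turn right 63°, forward 5.6 m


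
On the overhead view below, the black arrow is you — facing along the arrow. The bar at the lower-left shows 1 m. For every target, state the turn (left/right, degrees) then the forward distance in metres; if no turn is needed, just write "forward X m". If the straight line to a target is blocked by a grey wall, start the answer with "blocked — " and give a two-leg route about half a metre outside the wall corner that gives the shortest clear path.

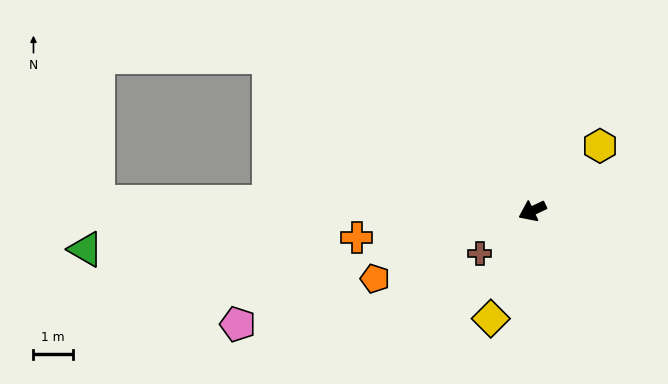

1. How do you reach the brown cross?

turn left 14°, forward 1.7 m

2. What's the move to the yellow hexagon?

turn right 161°, forward 2.4 m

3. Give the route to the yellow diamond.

turn left 44°, forward 2.9 m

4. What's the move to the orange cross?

turn right 17°, forward 4.5 m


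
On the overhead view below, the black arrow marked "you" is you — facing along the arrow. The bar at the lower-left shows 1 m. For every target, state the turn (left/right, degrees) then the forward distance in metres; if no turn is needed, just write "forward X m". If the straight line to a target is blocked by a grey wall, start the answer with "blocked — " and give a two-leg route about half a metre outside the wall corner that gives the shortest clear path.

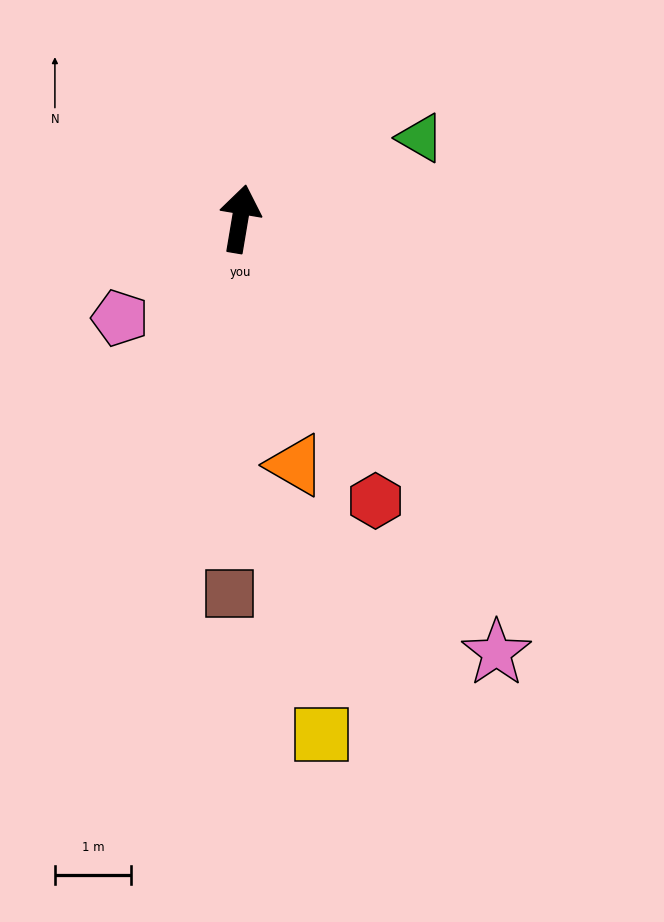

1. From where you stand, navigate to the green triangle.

turn right 56°, forward 2.6 m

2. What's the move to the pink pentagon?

turn left 139°, forward 2.1 m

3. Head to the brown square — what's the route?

turn right 172°, forward 4.9 m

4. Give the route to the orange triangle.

turn right 158°, forward 3.3 m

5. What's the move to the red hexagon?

turn right 145°, forward 4.1 m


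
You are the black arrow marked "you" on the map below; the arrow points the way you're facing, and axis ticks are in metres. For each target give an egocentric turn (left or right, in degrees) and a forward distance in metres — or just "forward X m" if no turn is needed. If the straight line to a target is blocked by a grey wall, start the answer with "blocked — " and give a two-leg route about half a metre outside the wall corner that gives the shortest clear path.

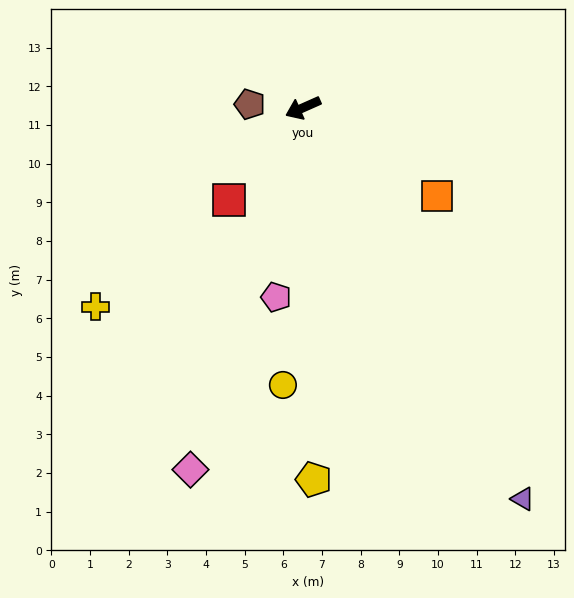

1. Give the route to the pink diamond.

turn left 49°, forward 9.8 m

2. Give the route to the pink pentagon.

turn left 58°, forward 4.9 m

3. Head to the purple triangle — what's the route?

turn left 95°, forward 11.6 m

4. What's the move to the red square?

turn left 27°, forward 3.1 m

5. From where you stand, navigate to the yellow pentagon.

turn left 68°, forward 9.6 m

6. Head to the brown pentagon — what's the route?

turn right 28°, forward 1.4 m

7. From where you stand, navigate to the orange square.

turn left 123°, forward 4.1 m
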